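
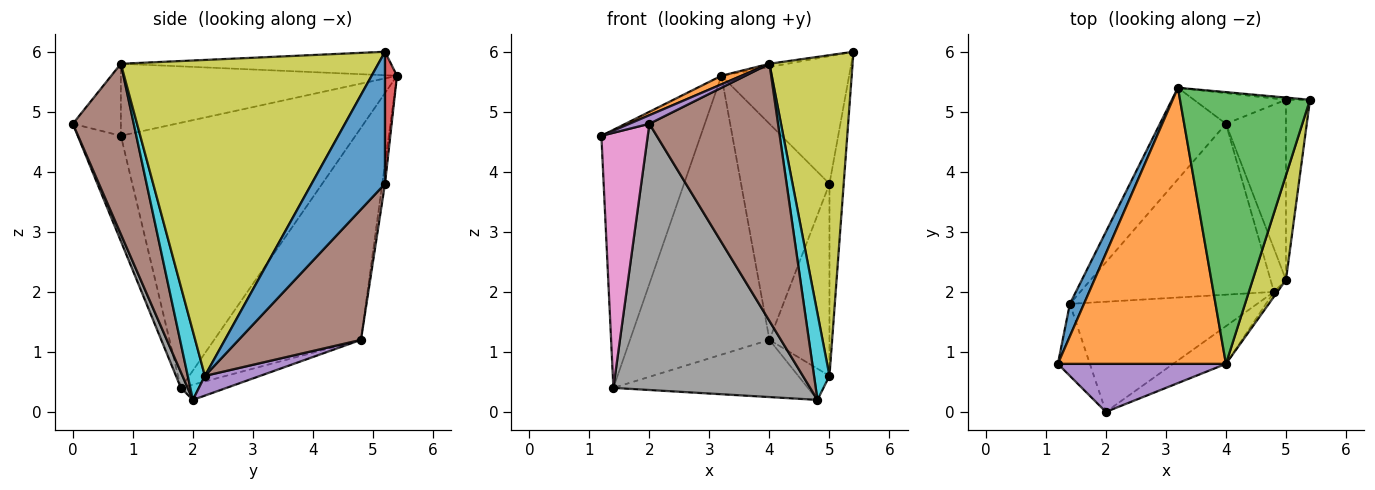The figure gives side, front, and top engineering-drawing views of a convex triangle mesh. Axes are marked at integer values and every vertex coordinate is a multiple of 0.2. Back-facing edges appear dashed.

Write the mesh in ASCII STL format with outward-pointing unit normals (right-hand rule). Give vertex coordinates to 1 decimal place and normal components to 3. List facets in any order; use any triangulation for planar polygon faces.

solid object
 facet normal -0.920 0.389 0.049
  outer loop
   vertex 1.4 1.8 0.4
   vertex 1.2 0.8 4.6
   vertex 3.2 5.4 5.6
  endloop
 endfacet
 facet normal -0.394 -0.029 0.919
  outer loop
   vertex 4.0 0.8 5.8
   vertex 3.2 5.4 5.6
   vertex 1.2 0.8 4.6
  endloop
 endfacet
 facet normal -0.178 0.012 0.984
  outer loop
   vertex 4.0 0.8 5.8
   vertex 5.4 5.2 6.0
   vertex 3.2 5.4 5.6
  endloop
 endfacet
 facet normal 0.094 0.995 -0.017
  outer loop
   vertex 5.0 5.2 3.8
   vertex 3.2 5.4 5.6
   vertex 5.4 5.2 6.0
  endloop
 endfacet
 facet normal -0.389 -0.162 0.907
  outer loop
   vertex 2.0 0.0 4.8
   vertex 4.0 0.8 5.8
   vertex 1.2 0.8 4.6
  endloop
 endfacet
 facet normal 0.424 -0.896 -0.131
  outer loop
   vertex 2.0 0.0 4.8
   vertex 4.8 2.0 0.2
   vertex 4.0 0.8 5.8
  endloop
 endfacet
 facet normal -0.667 -0.717 -0.203
  outer loop
   vertex 2.0 0.0 4.8
   vertex 1.2 0.8 4.6
   vertex 1.4 1.8 0.4
  endloop
 endfacet
 facet normal 0.032 -0.924 -0.382
  outer loop
   vertex 2.0 0.0 4.8
   vertex 1.4 1.8 0.4
   vertex 4.8 2.0 0.2
  endloop
 endfacet
 facet normal 0.947 -0.306 0.100
  outer loop
   vertex 5.0 2.2 0.6
   vertex 5.4 5.2 6.0
   vertex 4.0 0.8 5.8
  endloop
 endfacet
 facet normal 0.743 -0.669 -0.037
  outer loop
   vertex 5.0 2.2 0.6
   vertex 4.0 0.8 5.8
   vertex 4.8 2.0 0.2
  endloop
 endfacet
 facet normal 0.966 0.187 -0.176
  outer loop
   vertex 5.0 2.2 0.6
   vertex 5.0 5.2 3.8
   vertex 5.4 5.2 6.0
  endloop
 endfacet
 facet normal -0.707 0.672 -0.220
  outer loop
   vertex 4.0 4.8 1.2
   vertex 1.4 1.8 0.4
   vertex 3.2 5.4 5.6
  endloop
 endfacet
 facet normal -0.031 0.990 -0.141
  outer loop
   vertex 4.0 4.8 1.2
   vertex 3.2 5.4 5.6
   vertex 5.0 5.2 3.8
  endloop
 endfacet
 facet normal -0.074 0.317 -0.946
  outer loop
   vertex 4.0 4.8 1.2
   vertex 4.8 2.0 0.2
   vertex 1.4 1.8 0.4
  endloop
 endfacet
 facet normal 0.719 0.407 -0.563
  outer loop
   vertex 4.0 4.8 1.2
   vertex 5.0 2.2 0.6
   vertex 4.8 2.0 0.2
  endloop
 endfacet
 facet normal 0.830 0.407 -0.382
  outer loop
   vertex 4.0 4.8 1.2
   vertex 5.0 5.2 3.8
   vertex 5.0 2.2 0.6
  endloop
 endfacet
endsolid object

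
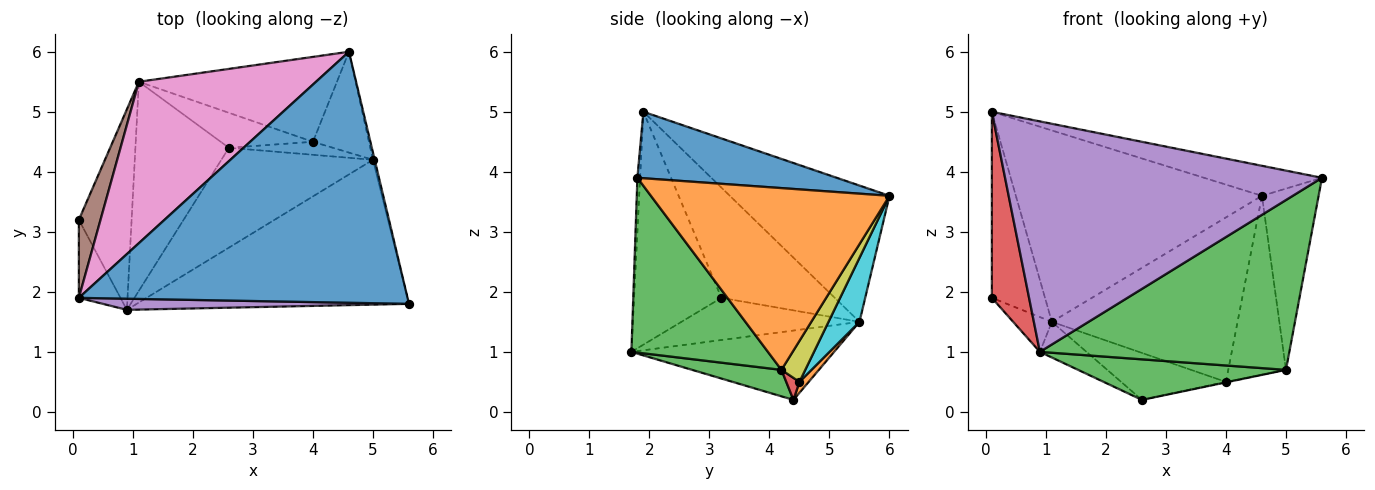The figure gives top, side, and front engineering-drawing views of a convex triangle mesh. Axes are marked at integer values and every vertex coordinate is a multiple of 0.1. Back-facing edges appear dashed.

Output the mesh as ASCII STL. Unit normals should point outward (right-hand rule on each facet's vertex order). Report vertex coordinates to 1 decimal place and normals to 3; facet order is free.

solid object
 facet normal 0.197 0.116 0.974
  outer loop
   vertex 0.1 1.9 5.0
   vertex 5.6 1.8 3.9
   vertex 4.6 6.0 3.6
  endloop
 endfacet
 facet normal 0.973 0.231 -0.009
  outer loop
   vertex 5.0 4.2 0.7
   vertex 4.6 6.0 3.6
   vertex 5.6 1.8 3.9
  endloop
 endfacet
 facet normal 0.385 -0.702 -0.599
  outer loop
   vertex 0.9 1.7 1.0
   vertex 5.0 4.2 0.7
   vertex 5.6 1.8 3.9
  endloop
 endfacet
 facet normal -0.908 -0.387 -0.162
  outer loop
   vertex 0.9 1.7 1.0
   vertex 0.1 1.9 5.0
   vertex 0.1 3.2 1.9
  endloop
 endfacet
 facet normal -0.009 -0.999 0.048
  outer loop
   vertex 0.9 1.7 1.0
   vertex 5.6 1.8 3.9
   vertex 0.1 1.9 5.0
  endloop
 endfacet
 facet normal -0.891 0.418 0.175
  outer loop
   vertex 1.1 5.5 1.5
   vertex 0.1 3.2 1.9
   vertex 0.1 1.9 5.0
  endloop
 endfacet
 facet normal -0.444 0.685 0.577
  outer loop
   vertex 1.1 5.5 1.5
   vertex 0.1 1.9 5.0
   vertex 4.6 6.0 3.6
  endloop
 endfacet
 facet normal -0.619 0.134 -0.774
  outer loop
   vertex 1.1 5.5 1.5
   vertex 0.9 1.7 1.0
   vertex 0.1 3.2 1.9
  endloop
 endfacet
 facet normal 0.338 0.820 -0.462
  outer loop
   vertex 4.0 4.5 0.5
   vertex 4.6 6.0 3.6
   vertex 5.0 4.2 0.7
  endloop
 endfacet
 facet normal 0.147 0.879 -0.454
  outer loop
   vertex 4.0 4.5 0.5
   vertex 1.1 5.5 1.5
   vertex 4.6 6.0 3.6
  endloop
 endfacet
 facet normal -0.590 0.136 -0.796
  outer loop
   vertex 2.6 4.4 0.2
   vertex 0.9 1.7 1.0
   vertex 1.1 5.5 1.5
  endloop
 endfacet
 facet normal 0.070 0.800 -0.596
  outer loop
   vertex 2.6 4.4 0.2
   vertex 1.1 5.5 1.5
   vertex 4.0 4.5 0.5
  endloop
 endfacet
 facet normal 0.160 -0.371 -0.915
  outer loop
   vertex 2.6 4.4 0.2
   vertex 5.0 4.2 0.7
   vertex 0.9 1.7 1.0
  endloop
 endfacet
 facet normal 0.207 0.038 -0.978
  outer loop
   vertex 2.6 4.4 0.2
   vertex 4.0 4.5 0.5
   vertex 5.0 4.2 0.7
  endloop
 endfacet
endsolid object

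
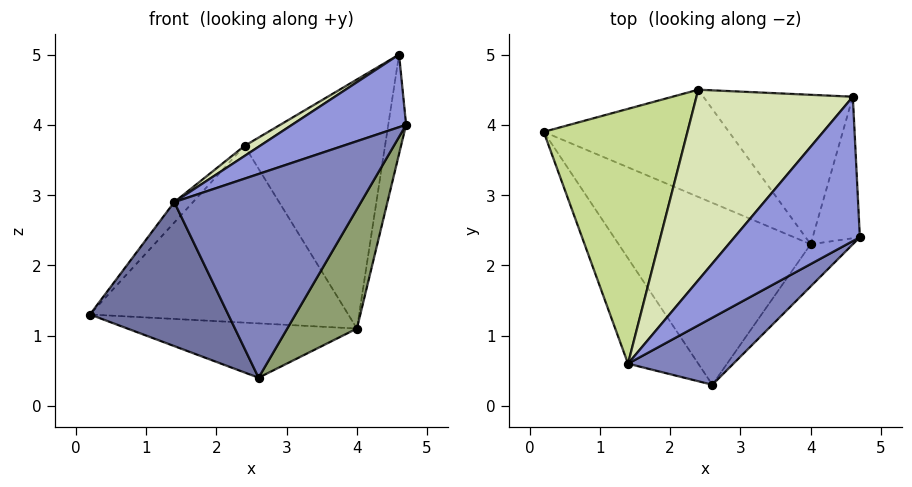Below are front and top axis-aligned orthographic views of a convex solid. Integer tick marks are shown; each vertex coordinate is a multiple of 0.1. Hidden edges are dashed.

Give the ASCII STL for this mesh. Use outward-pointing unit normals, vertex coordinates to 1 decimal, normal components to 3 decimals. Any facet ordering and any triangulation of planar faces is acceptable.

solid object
 facet normal -0.820 -0.462 -0.338
  outer loop
   vertex 1.4 0.6 2.9
   vertex 0.2 3.9 1.3
   vertex 2.6 0.3 0.4
  endloop
 endfacet
 facet normal 0.382 -0.878 0.289
  outer loop
   vertex 1.4 0.6 2.9
   vertex 2.6 0.3 0.4
   vertex 4.7 2.4 4.0
  endloop
 endfacet
 facet normal -0.053 -0.449 0.892
  outer loop
   vertex 1.4 0.6 2.9
   vertex 4.7 2.4 4.0
   vertex 4.6 4.4 5.0
  endloop
 endfacet
 facet normal 0.070 0.286 -0.956
  outer loop
   vertex 4.0 2.3 1.1
   vertex 2.6 0.3 0.4
   vertex 0.2 3.9 1.3
  endloop
 endfacet
 facet normal 0.834 -0.520 -0.183
  outer loop
   vertex 4.0 2.3 1.1
   vertex 4.7 2.4 4.0
   vertex 2.6 0.3 0.4
  endloop
 endfacet
 facet normal 0.957 0.166 -0.237
  outer loop
   vertex 4.0 2.3 1.1
   vertex 4.6 4.4 5.0
   vertex 4.7 2.4 4.0
  endloop
 endfacet
 facet normal -0.743 0.054 0.667
  outer loop
   vertex 2.4 4.5 3.7
   vertex 0.2 3.9 1.3
   vertex 1.4 0.6 2.9
  endloop
 endfacet
 facet normal -0.510 -0.046 0.859
  outer loop
   vertex 2.4 4.5 3.7
   vertex 1.4 0.6 2.9
   vertex 4.6 4.4 5.0
  endloop
 endfacet
 facet normal 0.316 0.811 -0.492
  outer loop
   vertex 2.4 4.5 3.7
   vertex 4.0 2.3 1.1
   vertex 0.2 3.9 1.3
  endloop
 endfacet
 facet normal 0.324 0.811 -0.487
  outer loop
   vertex 2.4 4.5 3.7
   vertex 4.6 4.4 5.0
   vertex 4.0 2.3 1.1
  endloop
 endfacet
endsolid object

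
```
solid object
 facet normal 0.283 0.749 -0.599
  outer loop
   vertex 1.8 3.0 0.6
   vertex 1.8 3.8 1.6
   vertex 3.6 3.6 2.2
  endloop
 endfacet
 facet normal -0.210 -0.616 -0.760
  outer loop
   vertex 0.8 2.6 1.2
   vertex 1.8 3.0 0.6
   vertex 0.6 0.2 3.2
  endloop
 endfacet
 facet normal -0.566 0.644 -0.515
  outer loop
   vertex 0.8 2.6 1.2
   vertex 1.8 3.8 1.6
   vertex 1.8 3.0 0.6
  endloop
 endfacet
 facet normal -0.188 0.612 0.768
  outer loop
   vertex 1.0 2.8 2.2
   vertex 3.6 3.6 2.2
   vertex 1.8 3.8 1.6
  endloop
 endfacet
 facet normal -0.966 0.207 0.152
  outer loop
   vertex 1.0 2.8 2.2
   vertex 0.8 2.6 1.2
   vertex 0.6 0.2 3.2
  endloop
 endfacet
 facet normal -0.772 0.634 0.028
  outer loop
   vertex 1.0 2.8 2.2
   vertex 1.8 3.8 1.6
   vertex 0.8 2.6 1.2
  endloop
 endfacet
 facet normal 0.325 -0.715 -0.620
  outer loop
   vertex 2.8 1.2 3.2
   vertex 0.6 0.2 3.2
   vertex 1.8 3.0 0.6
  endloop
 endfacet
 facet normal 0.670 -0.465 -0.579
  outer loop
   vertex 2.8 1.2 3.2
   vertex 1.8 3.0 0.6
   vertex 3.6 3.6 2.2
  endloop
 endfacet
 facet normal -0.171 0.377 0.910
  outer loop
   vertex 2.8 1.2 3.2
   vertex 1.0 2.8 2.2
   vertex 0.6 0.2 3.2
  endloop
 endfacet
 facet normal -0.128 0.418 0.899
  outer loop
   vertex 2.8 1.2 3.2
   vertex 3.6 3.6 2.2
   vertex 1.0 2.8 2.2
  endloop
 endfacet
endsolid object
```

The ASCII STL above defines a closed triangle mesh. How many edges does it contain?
15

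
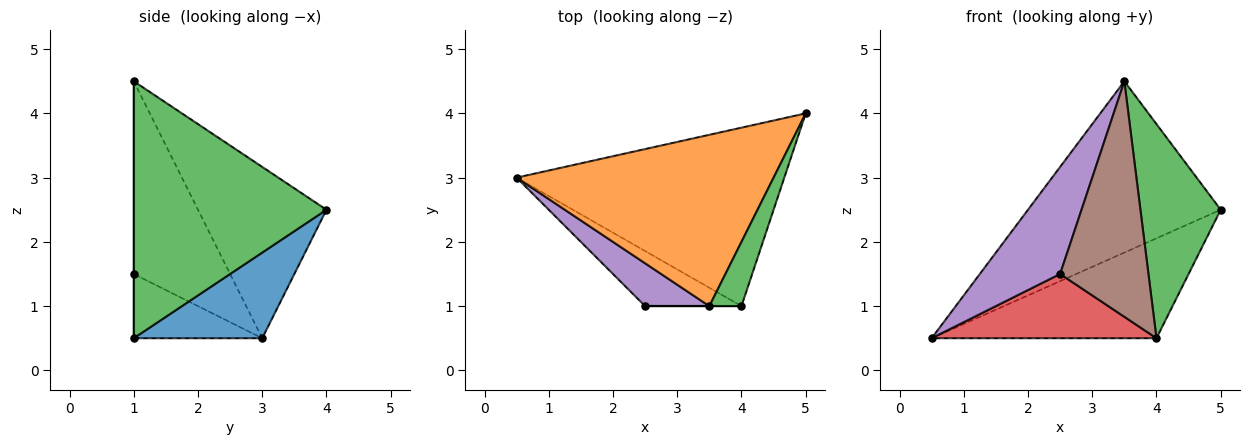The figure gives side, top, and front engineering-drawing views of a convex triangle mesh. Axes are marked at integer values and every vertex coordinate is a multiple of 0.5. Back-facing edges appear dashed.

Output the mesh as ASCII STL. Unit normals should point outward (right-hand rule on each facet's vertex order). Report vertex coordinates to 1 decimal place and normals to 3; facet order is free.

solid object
 facet normal 0.269 0.471 -0.840
  outer loop
   vertex 4.0 1.0 0.5
   vertex 0.5 3.0 0.5
   vertex 5.0 4.0 2.5
  endloop
 endfacet
 facet normal -0.426 0.640 0.640
  outer loop
   vertex 3.5 1.0 4.5
   vertex 5.0 4.0 2.5
   vertex 0.5 3.0 0.5
  endloop
 endfacet
 facet normal 0.917 -0.382 0.115
  outer loop
   vertex 3.5 1.0 4.5
   vertex 4.0 1.0 0.5
   vertex 5.0 4.0 2.5
  endloop
 endfacet
 facet normal -0.398 -0.697 -0.597
  outer loop
   vertex 2.5 1.0 1.5
   vertex 0.5 3.0 0.5
   vertex 4.0 1.0 0.5
  endloop
 endfacet
 facet normal -0.744 -0.620 0.248
  outer loop
   vertex 2.5 1.0 1.5
   vertex 3.5 1.0 4.5
   vertex 0.5 3.0 0.5
  endloop
 endfacet
 facet normal 0.000 -1.000 0.000
  outer loop
   vertex 2.5 1.0 1.5
   vertex 4.0 1.0 0.5
   vertex 3.5 1.0 4.5
  endloop
 endfacet
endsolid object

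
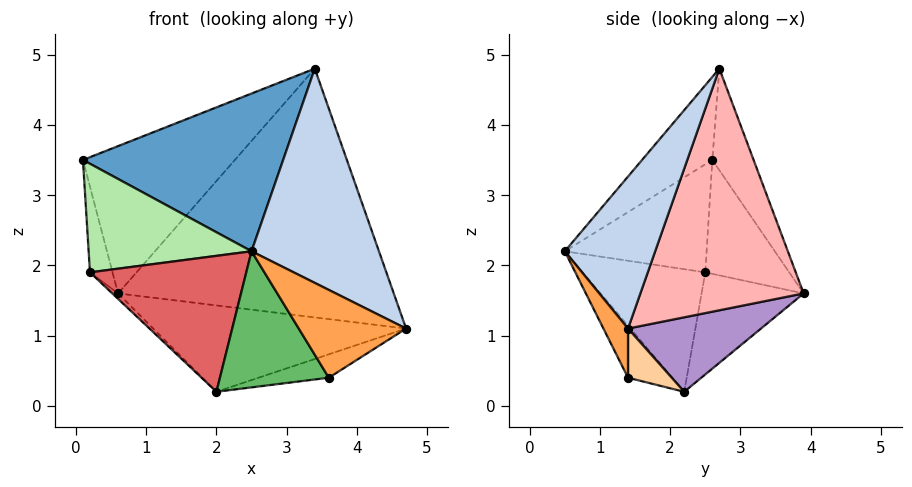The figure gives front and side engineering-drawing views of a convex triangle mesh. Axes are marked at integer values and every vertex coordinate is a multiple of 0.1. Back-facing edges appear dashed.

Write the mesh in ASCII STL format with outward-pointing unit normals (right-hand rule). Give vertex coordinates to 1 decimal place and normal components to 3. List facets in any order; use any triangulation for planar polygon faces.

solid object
 facet normal -0.245 -0.697 0.674
  outer loop
   vertex 3.4 2.7 4.8
   vertex 0.1 2.6 3.5
   vertex 2.5 0.5 2.2
  endloop
 endfacet
 facet normal 0.520 -0.732 0.440
  outer loop
   vertex 3.4 2.7 4.8
   vertex 2.5 0.5 2.2
   vertex 4.7 1.4 1.1
  endloop
 endfacet
 facet normal 0.211 -0.920 -0.331
  outer loop
   vertex 3.6 1.4 0.4
   vertex 4.7 1.4 1.1
   vertex 2.5 0.5 2.2
  endloop
 endfacet
 facet normal 0.406 0.653 -0.639
  outer loop
   vertex 3.6 1.4 0.4
   vertex 2.0 2.2 0.2
   vertex 4.7 1.4 1.1
  endloop
 endfacet
 facet normal -0.309 -0.761 -0.570
  outer loop
   vertex 3.6 1.4 0.4
   vertex 2.5 0.5 2.2
   vertex 2.0 2.2 0.2
  endloop
 endfacet
 facet normal -0.657 -0.754 0.006
  outer loop
   vertex 0.2 2.5 1.9
   vertex 2.5 0.5 2.2
   vertex 0.1 2.6 3.5
  endloop
 endfacet
 facet normal -0.549 -0.700 -0.458
  outer loop
   vertex 0.2 2.5 1.9
   vertex 2.0 2.2 0.2
   vertex 2.5 0.5 2.2
  endloop
 endfacet
 facet normal 0.506 0.854 -0.122
  outer loop
   vertex 0.6 3.9 1.6
   vertex 3.4 2.7 4.8
   vertex 4.7 1.4 1.1
  endloop
 endfacet
 facet normal 0.397 0.756 -0.520
  outer loop
   vertex 0.6 3.9 1.6
   vertex 4.7 1.4 1.1
   vertex 2.0 2.2 0.2
  endloop
 endfacet
 facet normal -0.683 0.039 -0.730
  outer loop
   vertex 0.6 3.9 1.6
   vertex 2.0 2.2 0.2
   vertex 0.2 2.5 1.9
  endloop
 endfacet
 facet normal -0.226 0.831 0.509
  outer loop
   vertex 0.6 3.9 1.6
   vertex 0.1 2.6 3.5
   vertex 3.4 2.7 4.8
  endloop
 endfacet
 facet normal -0.963 0.259 -0.076
  outer loop
   vertex 0.6 3.9 1.6
   vertex 0.2 2.5 1.9
   vertex 0.1 2.6 3.5
  endloop
 endfacet
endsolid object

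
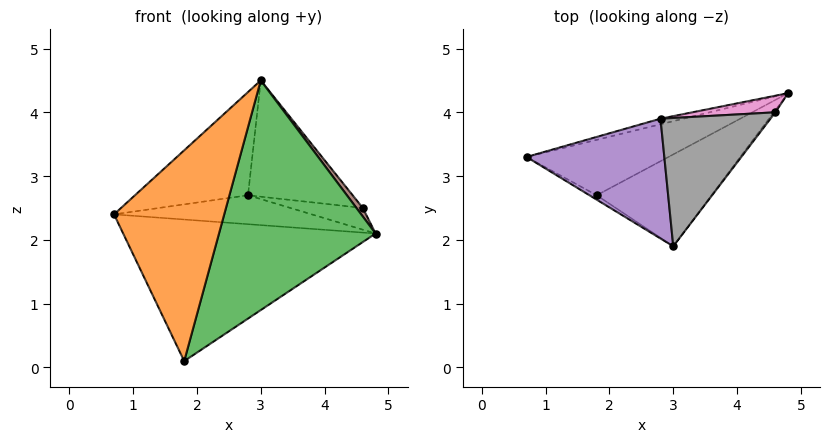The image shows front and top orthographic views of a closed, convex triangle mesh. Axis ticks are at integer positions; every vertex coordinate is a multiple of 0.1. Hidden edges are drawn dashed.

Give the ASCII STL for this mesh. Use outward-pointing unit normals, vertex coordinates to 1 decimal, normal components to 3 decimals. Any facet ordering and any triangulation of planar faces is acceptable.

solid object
 facet normal -0.246 0.903 -0.353
  outer loop
   vertex 1.8 2.7 0.1
   vertex 0.7 3.3 2.4
   vertex 4.8 4.3 2.1
  endloop
 endfacet
 facet normal -0.508 -0.861 -0.018
  outer loop
   vertex 1.8 2.7 0.1
   vertex 3.0 1.9 4.5
   vertex 0.7 3.3 2.4
  endloop
 endfacet
 facet normal 0.596 -0.745 -0.298
  outer loop
   vertex 1.8 2.7 0.1
   vertex 4.8 4.3 2.1
   vertex 3.0 1.9 4.5
  endloop
 endfacet
 facet normal -0.246 0.952 -0.184
  outer loop
   vertex 2.8 3.9 2.7
   vertex 4.8 4.3 2.1
   vertex 0.7 3.3 2.4
  endloop
 endfacet
 facet normal -0.283 0.626 0.727
  outer loop
   vertex 2.8 3.9 2.7
   vertex 0.7 3.3 2.4
   vertex 3.0 1.9 4.5
  endloop
 endfacet
 facet normal 0.696 -0.696 -0.174
  outer loop
   vertex 4.6 4.0 2.5
   vertex 3.0 1.9 4.5
   vertex 4.8 4.3 2.1
  endloop
 endfacet
 facet normal 0.023 0.794 0.607
  outer loop
   vertex 4.6 4.0 2.5
   vertex 4.8 4.3 2.1
   vertex 2.8 3.9 2.7
  endloop
 endfacet
 facet normal 0.045 0.671 0.740
  outer loop
   vertex 4.6 4.0 2.5
   vertex 2.8 3.9 2.7
   vertex 3.0 1.9 4.5
  endloop
 endfacet
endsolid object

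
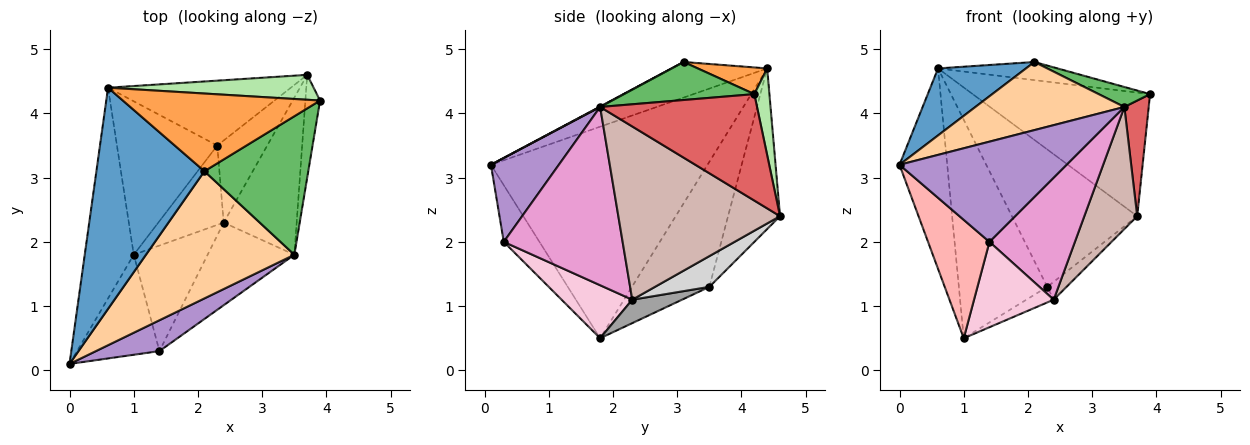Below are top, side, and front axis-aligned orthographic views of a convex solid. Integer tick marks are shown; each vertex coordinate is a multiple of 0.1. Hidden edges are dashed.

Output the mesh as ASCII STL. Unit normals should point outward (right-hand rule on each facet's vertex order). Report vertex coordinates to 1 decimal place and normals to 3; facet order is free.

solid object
 facet normal -0.300 -0.276 0.913
  outer loop
   vertex 0.6 4.4 4.7
   vertex 0.0 0.1 3.2
   vertex 2.1 3.1 4.8
  endloop
 endfacet
 facet normal -0.953 0.210 -0.221
  outer loop
   vertex 0.6 4.4 4.7
   vertex 1.0 1.8 0.5
   vertex 0.0 0.1 3.2
  endloop
 endfacet
 facet normal 0.131 0.225 0.966
  outer loop
   vertex 0.6 4.4 4.7
   vertex 2.1 3.1 4.8
   vertex 3.9 4.2 4.3
  endloop
 endfacet
 facet normal 0.003 -0.472 0.882
  outer loop
   vertex 3.5 1.8 4.1
   vertex 2.1 3.1 4.8
   vertex 0.0 0.1 3.2
  endloop
 endfacet
 facet normal 0.341 -0.134 0.931
  outer loop
   vertex 3.5 1.8 4.1
   vertex 3.9 4.2 4.3
   vertex 2.1 3.1 4.8
  endloop
 endfacet
 facet normal 0.083 0.977 0.197
  outer loop
   vertex 3.7 4.6 2.4
   vertex 0.6 4.4 4.7
   vertex 3.9 4.2 4.3
  endloop
 endfacet
 facet normal 0.979 -0.152 -0.135
  outer loop
   vertex 3.7 4.6 2.4
   vertex 3.9 4.2 4.3
   vertex 3.5 1.8 4.1
  endloop
 endfacet
 facet normal -0.406 -0.698 -0.590
  outer loop
   vertex 1.4 0.3 2.0
   vertex 0.0 0.1 3.2
   vertex 1.0 1.8 0.5
  endloop
 endfacet
 facet normal 0.362 -0.891 0.274
  outer loop
   vertex 1.4 0.3 2.0
   vertex 3.5 1.8 4.1
   vertex 0.0 0.1 3.2
  endloop
 endfacet
 facet normal -0.582 0.665 -0.467
  outer loop
   vertex 2.3 3.5 1.3
   vertex 1.0 1.8 0.5
   vertex 0.6 4.4 4.7
  endloop
 endfacet
 facet normal -0.351 0.847 -0.400
  outer loop
   vertex 2.3 3.5 1.3
   vertex 0.6 4.4 4.7
   vertex 3.7 4.6 2.4
  endloop
 endfacet
 facet normal 0.882 -0.289 -0.372
  outer loop
   vertex 2.4 2.3 1.1
   vertex 3.7 4.6 2.4
   vertex 3.5 1.8 4.1
  endloop
 endfacet
 facet normal 0.755 -0.543 -0.367
  outer loop
   vertex 2.4 2.3 1.1
   vertex 3.5 1.8 4.1
   vertex 1.4 0.3 2.0
  endloop
 endfacet
 facet normal 0.487 -0.549 -0.679
  outer loop
   vertex 2.4 2.3 1.1
   vertex 1.4 0.3 2.0
   vertex 1.0 1.8 0.5
  endloop
 endfacet
 facet normal 0.332 0.182 -0.926
  outer loop
   vertex 2.4 2.3 1.1
   vertex 1.0 1.8 0.5
   vertex 2.3 3.5 1.3
  endloop
 endfacet
 facet normal 0.515 0.183 -0.838
  outer loop
   vertex 2.4 2.3 1.1
   vertex 2.3 3.5 1.3
   vertex 3.7 4.6 2.4
  endloop
 endfacet
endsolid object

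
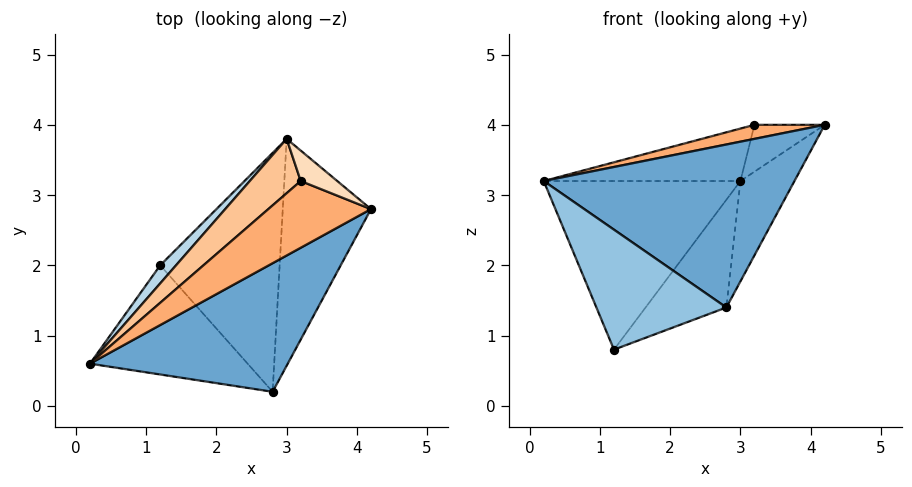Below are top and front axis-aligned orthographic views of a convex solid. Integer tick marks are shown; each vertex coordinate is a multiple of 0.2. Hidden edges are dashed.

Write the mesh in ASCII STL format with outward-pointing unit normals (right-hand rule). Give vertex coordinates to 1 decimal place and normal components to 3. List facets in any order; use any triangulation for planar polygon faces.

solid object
 facet normal 0.294 -0.750 0.592
  outer loop
   vertex 2.8 0.2 1.4
   vertex 4.2 2.8 4.0
   vertex 0.2 0.6 3.2
  endloop
 endfacet
 facet normal -0.502 -0.640 -0.582
  outer loop
   vertex 1.2 2.0 0.8
   vertex 2.8 0.2 1.4
   vertex 0.2 0.6 3.2
  endloop
 endfacet
 facet normal -0.751 0.657 0.070
  outer loop
   vertex 3.0 3.8 3.2
   vertex 1.2 2.0 0.8
   vertex 0.2 0.6 3.2
  endloop
 endfacet
 facet normal 0.688 0.294 -0.664
  outer loop
   vertex 3.0 3.8 3.2
   vertex 4.2 2.8 4.0
   vertex 2.8 0.2 1.4
  endloop
 endfacet
 facet normal 0.627 0.320 -0.710
  outer loop
   vertex 3.0 3.8 3.2
   vertex 2.8 0.2 1.4
   vertex 1.2 2.0 0.8
  endloop
 endfacet
 facet normal -0.082 -0.205 0.975
  outer loop
   vertex 3.2 3.2 4.0
   vertex 0.2 0.6 3.2
   vertex 4.2 2.8 4.0
  endloop
 endfacet
 facet normal -0.622 0.544 0.563
  outer loop
   vertex 3.2 3.2 4.0
   vertex 3.0 3.8 3.2
   vertex 0.2 0.6 3.2
  endloop
 endfacet
 facet normal 0.318 0.795 0.517
  outer loop
   vertex 3.2 3.2 4.0
   vertex 4.2 2.8 4.0
   vertex 3.0 3.8 3.2
  endloop
 endfacet
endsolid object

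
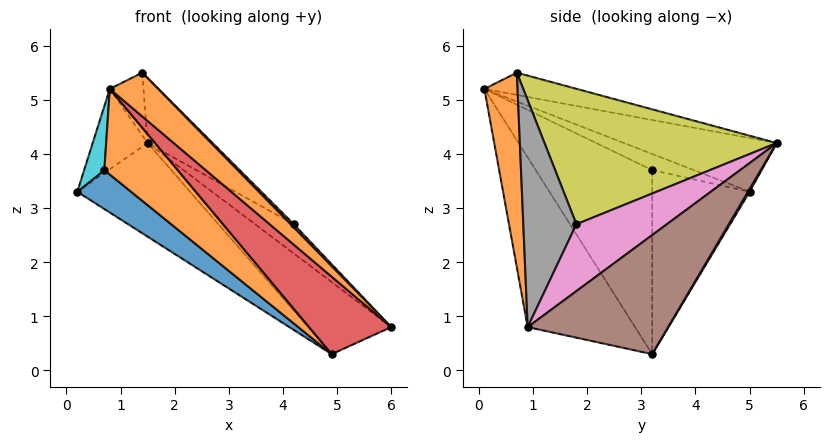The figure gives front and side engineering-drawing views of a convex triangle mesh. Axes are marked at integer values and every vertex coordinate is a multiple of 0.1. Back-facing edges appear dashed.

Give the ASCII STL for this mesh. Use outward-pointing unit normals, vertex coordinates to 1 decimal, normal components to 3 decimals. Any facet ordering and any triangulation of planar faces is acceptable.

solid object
 facet normal -0.611 0.220 0.760
  outer loop
   vertex 1.5 5.5 4.2
   vertex 0.2 5.0 3.3
   vertex 0.8 0.1 5.2
  endloop
 endfacet
 facet normal 0.502 -0.732 0.460
  outer loop
   vertex 1.4 0.7 5.5
   vertex 0.8 0.1 5.2
   vertex 6.0 0.9 0.8
  endloop
 endfacet
 facet normal -0.603 0.220 0.766
  outer loop
   vertex 1.4 0.7 5.5
   vertex 1.5 5.5 4.2
   vertex 0.8 0.1 5.2
  endloop
 endfacet
 facet normal -0.548 -0.419 -0.724
  outer loop
   vertex 4.9 3.2 0.3
   vertex 6.0 0.9 0.8
   vertex 0.8 0.1 5.2
  endloop
 endfacet
 facet normal 0.013 0.866 -0.500
  outer loop
   vertex 4.9 3.2 0.3
   vertex 0.2 5.0 3.3
   vertex 1.5 5.5 4.2
  endloop
 endfacet
 facet normal 0.785 0.465 0.410
  outer loop
   vertex 4.9 3.2 0.3
   vertex 1.5 5.5 4.2
   vertex 6.0 0.9 0.8
  endloop
 endfacet
 facet normal 0.759 0.325 0.565
  outer loop
   vertex 4.2 1.8 2.7
   vertex 6.0 0.9 0.8
   vertex 1.5 5.5 4.2
  endloop
 endfacet
 facet normal 0.715 -0.043 0.698
  outer loop
   vertex 4.2 1.8 2.7
   vertex 1.4 0.7 5.5
   vertex 6.0 0.9 0.8
  endloop
 endfacet
 facet normal 0.658 0.184 0.730
  outer loop
   vertex 4.2 1.8 2.7
   vertex 1.5 5.5 4.2
   vertex 1.4 0.7 5.5
  endloop
 endfacet
 facet normal -0.687 -0.334 -0.645
  outer loop
   vertex 0.7 3.2 3.7
   vertex 0.8 0.1 5.2
   vertex 0.2 5.0 3.3
  endloop
 endfacet
 facet normal -0.594 -0.328 -0.734
  outer loop
   vertex 0.7 3.2 3.7
   vertex 0.2 5.0 3.3
   vertex 4.9 3.2 0.3
  endloop
 endfacet
 facet normal -0.585 -0.368 -0.723
  outer loop
   vertex 0.7 3.2 3.7
   vertex 4.9 3.2 0.3
   vertex 0.8 0.1 5.2
  endloop
 endfacet
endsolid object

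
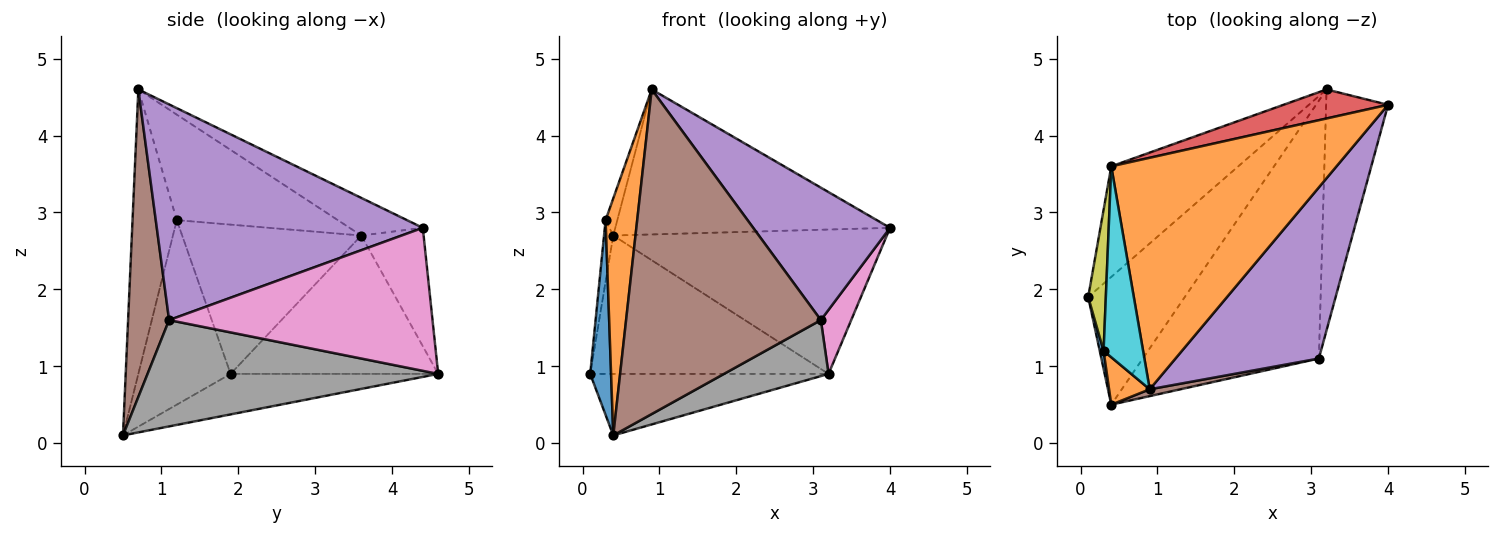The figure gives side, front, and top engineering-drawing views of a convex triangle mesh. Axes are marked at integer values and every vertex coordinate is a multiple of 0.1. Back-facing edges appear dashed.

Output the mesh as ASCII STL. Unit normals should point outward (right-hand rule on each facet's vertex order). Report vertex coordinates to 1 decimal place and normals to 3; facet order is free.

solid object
 facet normal -0.353 0.406 -0.843
  outer loop
   vertex 3.2 4.6 0.9
   vertex 0.4 0.5 0.1
   vertex 0.1 1.9 0.9
  endloop
 endfacet
 facet normal -0.140 0.526 0.839
  outer loop
   vertex 0.4 3.6 2.7
   vertex 0.9 0.7 4.6
   vertex 4.0 4.4 2.8
  endloop
 endfacet
 facet normal -0.563 0.646 -0.516
  outer loop
   vertex 0.4 3.6 2.7
   vertex 3.2 4.6 0.9
   vertex 0.1 1.9 0.9
  endloop
 endfacet
 facet normal -0.218 0.957 0.192
  outer loop
   vertex 0.4 3.6 2.7
   vertex 4.0 4.4 2.8
   vertex 3.2 4.6 0.9
  endloop
 endfacet
 facet normal 0.765 -0.394 0.509
  outer loop
   vertex 3.1 1.1 1.6
   vertex 4.0 4.4 2.8
   vertex 0.9 0.7 4.6
  endloop
 endfacet
 facet normal 0.206 -0.978 0.021
  outer loop
   vertex 3.1 1.1 1.6
   vertex 0.9 0.7 4.6
   vertex 0.4 0.5 0.1
  endloop
 endfacet
 facet normal 0.913 -0.105 -0.395
  outer loop
   vertex 3.1 1.1 1.6
   vertex 3.2 4.6 0.9
   vertex 4.0 4.4 2.8
  endloop
 endfacet
 facet normal 0.508 -0.183 -0.842
  outer loop
   vertex 3.1 1.1 1.6
   vertex 0.4 0.5 0.1
   vertex 3.2 4.6 0.9
  endloop
 endfacet
 facet normal -0.992 0.051 0.117
  outer loop
   vertex 0.3 1.2 2.9
   vertex 0.4 3.6 2.7
   vertex 0.1 1.9 0.9
  endloop
 endfacet
 facet normal -0.934 0.068 0.350
  outer loop
   vertex 0.3 1.2 2.9
   vertex 0.9 0.7 4.6
   vertex 0.4 3.6 2.7
  endloop
 endfacet
 facet normal -0.975 -0.221 0.020
  outer loop
   vertex 0.3 1.2 2.9
   vertex 0.1 1.9 0.9
   vertex 0.4 0.5 0.1
  endloop
 endfacet
 facet normal -0.808 -0.577 0.115
  outer loop
   vertex 0.3 1.2 2.9
   vertex 0.4 0.5 0.1
   vertex 0.9 0.7 4.6
  endloop
 endfacet
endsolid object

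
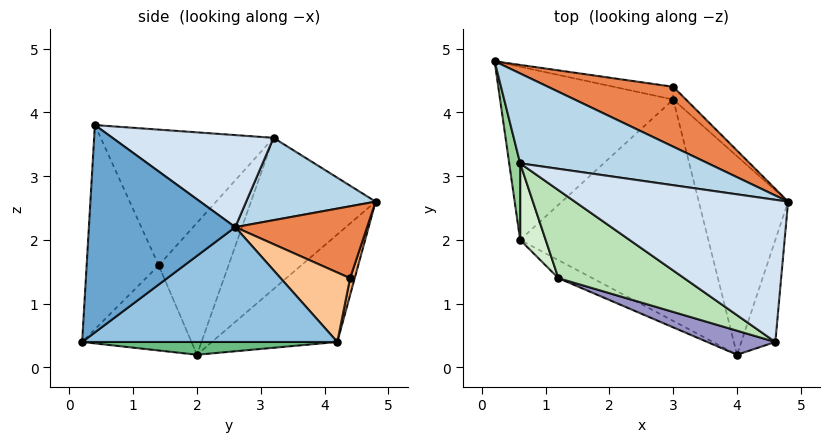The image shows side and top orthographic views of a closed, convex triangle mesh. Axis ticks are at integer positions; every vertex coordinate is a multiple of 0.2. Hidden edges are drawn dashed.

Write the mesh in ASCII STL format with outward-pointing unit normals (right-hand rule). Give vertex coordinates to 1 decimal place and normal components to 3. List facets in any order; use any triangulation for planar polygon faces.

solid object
 facet normal 0.966 -0.203 -0.159
  outer loop
   vertex 4.6 0.4 3.8
   vertex 4.0 0.2 0.4
   vertex 4.8 2.6 2.2
  endloop
 endfacet
 facet normal 0.774 0.194 -0.602
  outer loop
   vertex 3.0 4.2 0.4
   vertex 4.8 2.6 2.2
   vertex 4.0 0.2 0.4
  endloop
 endfacet
 facet normal 0.333 0.558 0.760
  outer loop
   vertex 0.6 3.2 3.6
   vertex 4.8 2.6 2.2
   vertex 0.2 4.8 2.6
  endloop
 endfacet
 facet normal 0.335 0.534 0.776
  outer loop
   vertex 0.6 3.2 3.6
   vertex 4.6 0.4 3.8
   vertex 4.8 2.6 2.2
  endloop
 endfacet
 facet normal 0.373 0.662 0.650
  outer loop
   vertex 3.0 4.4 1.4
   vertex 0.2 4.8 2.6
   vertex 4.8 2.6 2.2
  endloop
 endfacet
 facet normal 0.056 0.979 -0.196
  outer loop
   vertex 3.0 4.4 1.4
   vertex 3.0 4.2 0.4
   vertex 0.2 4.8 2.6
  endloop
 endfacet
 facet normal 0.730 0.670 -0.134
  outer loop
   vertex 3.0 4.4 1.4
   vertex 4.8 2.6 2.2
   vertex 3.0 4.2 0.4
  endloop
 endfacet
 facet normal -0.442 0.547 -0.711
  outer loop
   vertex 0.6 2.0 0.2
   vertex 0.2 4.8 2.6
   vertex 3.0 4.2 0.4
  endloop
 endfacet
 facet normal 0.068 0.017 -0.998
  outer loop
   vertex 0.6 2.0 0.2
   vertex 3.0 4.2 0.4
   vertex 4.0 0.2 0.4
  endloop
 endfacet
 facet normal -0.977 -0.200 0.071
  outer loop
   vertex 0.6 2.0 0.2
   vertex 0.6 3.2 3.6
   vertex 0.2 4.8 2.6
  endloop
 endfacet
 facet normal -0.519 -0.707 0.481
  outer loop
   vertex 1.2 1.4 1.6
   vertex 4.6 0.4 3.8
   vertex 0.6 3.2 3.6
  endloop
 endfacet
 facet normal -0.864 -0.474 0.167
  outer loop
   vertex 1.2 1.4 1.6
   vertex 0.6 3.2 3.6
   vertex 0.6 2.0 0.2
  endloop
 endfacet
 facet normal -0.349 -0.930 0.116
  outer loop
   vertex 1.2 1.4 1.6
   vertex 4.0 0.2 0.4
   vertex 4.6 0.4 3.8
  endloop
 endfacet
 facet normal -0.452 -0.874 -0.181
  outer loop
   vertex 1.2 1.4 1.6
   vertex 0.6 2.0 0.2
   vertex 4.0 0.2 0.4
  endloop
 endfacet
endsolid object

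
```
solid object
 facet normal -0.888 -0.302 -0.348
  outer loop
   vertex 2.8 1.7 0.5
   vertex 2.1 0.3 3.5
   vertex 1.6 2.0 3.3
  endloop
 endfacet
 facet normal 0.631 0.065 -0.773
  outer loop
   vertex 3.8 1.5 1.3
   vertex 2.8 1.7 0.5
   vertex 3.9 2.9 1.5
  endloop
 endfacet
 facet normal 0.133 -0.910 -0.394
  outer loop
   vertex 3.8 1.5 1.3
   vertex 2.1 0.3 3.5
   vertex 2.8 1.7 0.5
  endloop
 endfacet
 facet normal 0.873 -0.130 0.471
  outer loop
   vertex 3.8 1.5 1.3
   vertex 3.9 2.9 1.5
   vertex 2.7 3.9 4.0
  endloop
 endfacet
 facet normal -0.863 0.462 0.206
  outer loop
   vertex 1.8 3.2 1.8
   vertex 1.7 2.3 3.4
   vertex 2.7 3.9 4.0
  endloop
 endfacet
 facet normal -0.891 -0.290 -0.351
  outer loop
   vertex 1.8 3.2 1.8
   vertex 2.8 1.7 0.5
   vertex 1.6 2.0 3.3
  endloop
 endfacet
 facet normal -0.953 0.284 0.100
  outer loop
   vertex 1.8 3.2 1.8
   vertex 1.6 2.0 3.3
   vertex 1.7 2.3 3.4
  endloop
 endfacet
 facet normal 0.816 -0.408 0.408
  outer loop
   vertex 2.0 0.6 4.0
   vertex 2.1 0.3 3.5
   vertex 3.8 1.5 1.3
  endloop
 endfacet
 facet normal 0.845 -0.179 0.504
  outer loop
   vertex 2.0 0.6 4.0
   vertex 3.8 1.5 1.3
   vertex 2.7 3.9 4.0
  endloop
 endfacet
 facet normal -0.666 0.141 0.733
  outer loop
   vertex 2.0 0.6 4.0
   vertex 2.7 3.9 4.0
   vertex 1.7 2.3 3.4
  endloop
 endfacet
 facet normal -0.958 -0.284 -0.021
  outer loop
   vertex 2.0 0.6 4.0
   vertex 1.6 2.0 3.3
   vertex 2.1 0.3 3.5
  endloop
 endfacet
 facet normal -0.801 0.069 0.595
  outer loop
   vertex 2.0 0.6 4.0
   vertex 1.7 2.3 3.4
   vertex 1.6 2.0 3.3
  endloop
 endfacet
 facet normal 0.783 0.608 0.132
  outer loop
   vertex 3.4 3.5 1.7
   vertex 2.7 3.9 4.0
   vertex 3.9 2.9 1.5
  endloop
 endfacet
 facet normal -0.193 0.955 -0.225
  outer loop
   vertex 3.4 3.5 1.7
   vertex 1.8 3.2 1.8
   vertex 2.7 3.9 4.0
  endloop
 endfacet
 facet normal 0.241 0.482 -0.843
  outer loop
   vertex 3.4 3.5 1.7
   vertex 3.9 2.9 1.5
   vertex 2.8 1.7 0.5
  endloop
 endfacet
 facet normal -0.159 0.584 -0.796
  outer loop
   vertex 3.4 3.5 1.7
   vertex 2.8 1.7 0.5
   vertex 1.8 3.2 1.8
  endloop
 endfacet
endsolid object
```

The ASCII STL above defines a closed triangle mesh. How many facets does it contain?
16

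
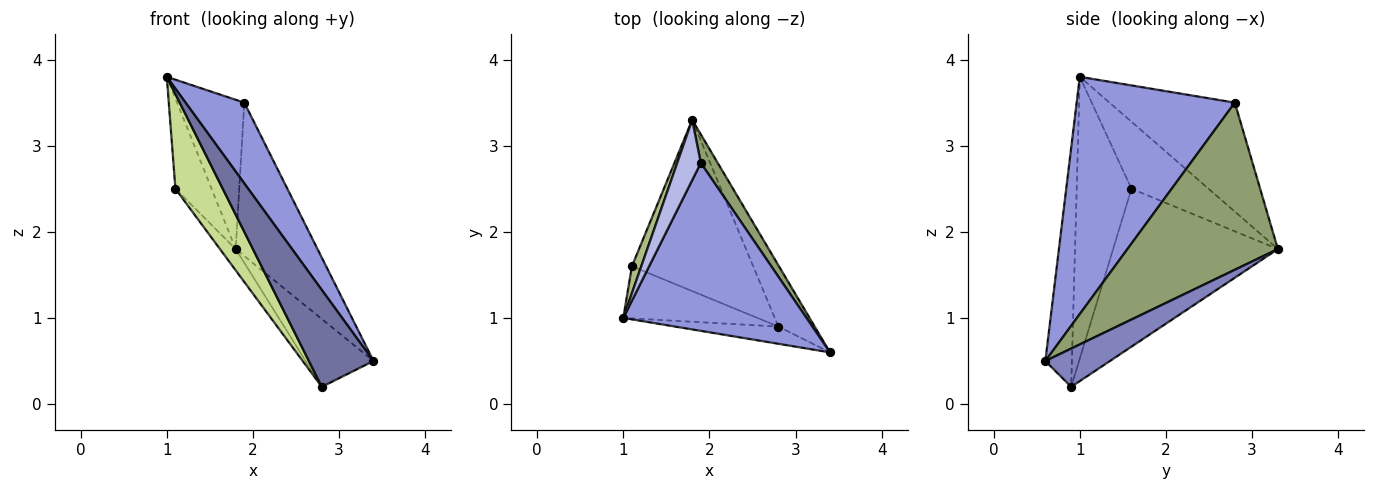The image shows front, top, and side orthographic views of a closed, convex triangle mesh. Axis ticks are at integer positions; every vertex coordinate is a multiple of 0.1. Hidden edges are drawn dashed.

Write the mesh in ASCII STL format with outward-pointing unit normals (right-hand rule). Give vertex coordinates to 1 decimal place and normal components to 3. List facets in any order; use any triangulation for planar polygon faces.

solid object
 facet normal -0.375 -0.913 -0.162
  outer loop
   vertex 2.8 0.9 0.2
   vertex 3.4 0.6 0.5
   vertex 1.0 1.0 3.8
  endloop
 endfacet
 facet normal 0.577 0.606 -0.548
  outer loop
   vertex 2.8 0.9 0.2
   vertex 1.8 3.3 1.8
   vertex 3.4 0.6 0.5
  endloop
 endfacet
 facet normal 0.759 -0.282 0.586
  outer loop
   vertex 1.9 2.8 3.5
   vertex 1.0 1.0 3.8
   vertex 3.4 0.6 0.5
  endloop
 endfacet
 facet normal -0.866 0.464 0.187
  outer loop
   vertex 1.9 2.8 3.5
   vertex 1.8 3.3 1.8
   vertex 1.0 1.0 3.8
  endloop
 endfacet
 facet normal 0.875 0.476 0.089
  outer loop
   vertex 1.9 2.8 3.5
   vertex 3.4 0.6 0.5
   vertex 1.8 3.3 1.8
  endloop
 endfacet
 facet normal -0.898 0.421 0.125
  outer loop
   vertex 1.1 1.6 2.5
   vertex 1.0 1.0 3.8
   vertex 1.8 3.3 1.8
  endloop
 endfacet
 facet normal -0.712 -0.615 -0.339
  outer loop
   vertex 1.1 1.6 2.5
   vertex 2.8 0.9 0.2
   vertex 1.0 1.0 3.8
  endloop
 endfacet
 facet normal -0.791 0.075 -0.607
  outer loop
   vertex 1.1 1.6 2.5
   vertex 1.8 3.3 1.8
   vertex 2.8 0.9 0.2
  endloop
 endfacet
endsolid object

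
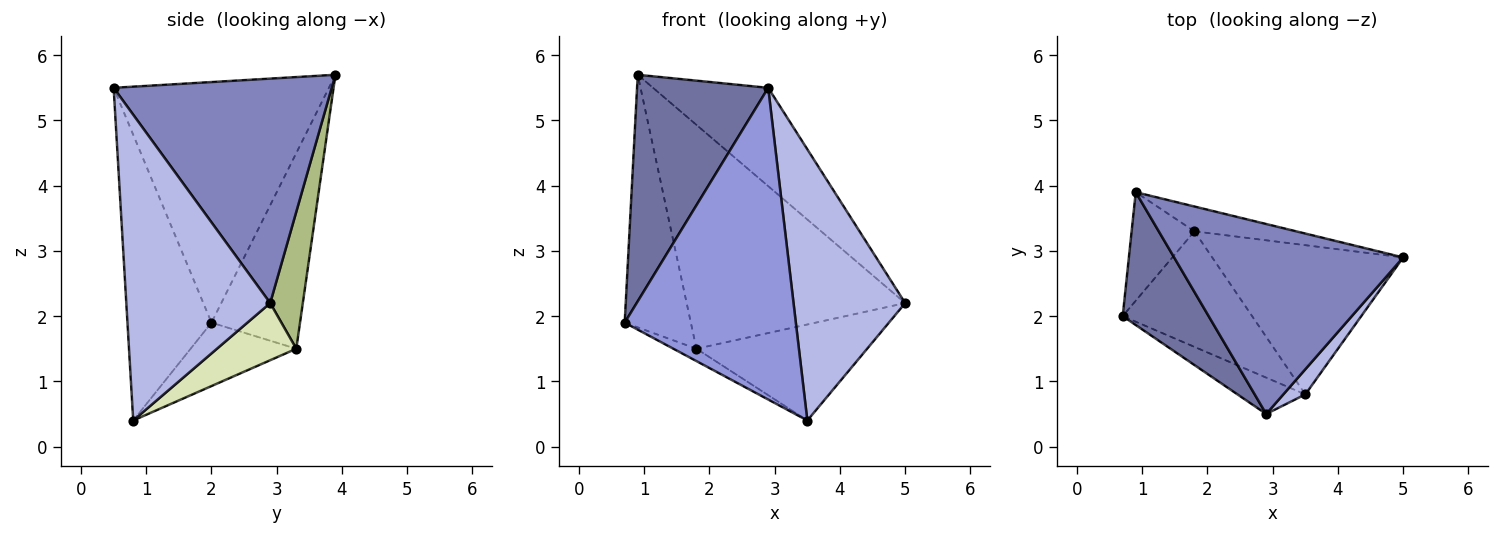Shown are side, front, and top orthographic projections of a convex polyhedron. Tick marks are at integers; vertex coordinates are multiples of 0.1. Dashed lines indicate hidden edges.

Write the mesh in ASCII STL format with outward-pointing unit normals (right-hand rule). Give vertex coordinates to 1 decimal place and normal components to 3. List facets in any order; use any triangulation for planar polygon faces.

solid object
 facet normal -0.817 -0.498 0.292
  outer loop
   vertex 0.9 3.9 5.7
   vertex 0.7 2.0 1.9
   vertex 2.9 0.5 5.5
  endloop
 endfacet
 facet normal 0.656 0.347 0.670
  outer loop
   vertex 0.9 3.9 5.7
   vertex 2.9 0.5 5.5
   vertex 5.0 2.9 2.2
  endloop
 endfacet
 facet normal -0.438 -0.893 -0.104
  outer loop
   vertex 3.5 0.8 0.4
   vertex 2.9 0.5 5.5
   vertex 0.7 2.0 1.9
  endloop
 endfacet
 facet normal 0.789 -0.612 0.057
  outer loop
   vertex 3.5 0.8 0.4
   vertex 5.0 2.9 2.2
   vertex 2.9 0.5 5.5
  endloop
 endfacet
 facet normal -0.776 0.580 -0.249
  outer loop
   vertex 1.8 3.3 1.5
   vertex 0.7 2.0 1.9
   vertex 0.9 3.9 5.7
  endloop
 endfacet
 facet normal 0.147 0.983 -0.109
  outer loop
   vertex 1.8 3.3 1.5
   vertex 0.9 3.9 5.7
   vertex 5.0 2.9 2.2
  endloop
 endfacet
 facet normal -0.438 0.096 -0.894
  outer loop
   vertex 1.8 3.3 1.5
   vertex 3.5 0.8 0.4
   vertex 0.7 2.0 1.9
  endloop
 endfacet
 facet normal 0.244 0.525 -0.816
  outer loop
   vertex 1.8 3.3 1.5
   vertex 5.0 2.9 2.2
   vertex 3.5 0.8 0.4
  endloop
 endfacet
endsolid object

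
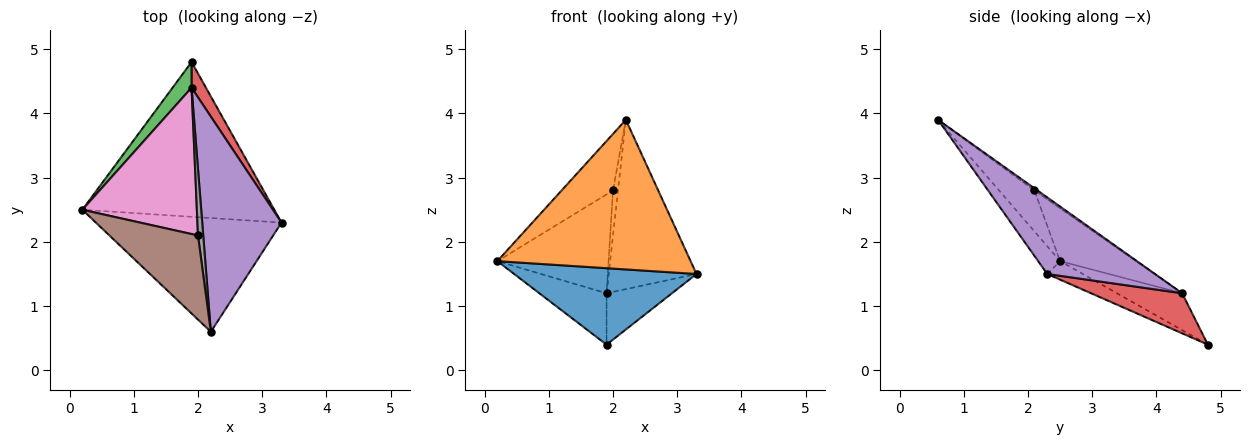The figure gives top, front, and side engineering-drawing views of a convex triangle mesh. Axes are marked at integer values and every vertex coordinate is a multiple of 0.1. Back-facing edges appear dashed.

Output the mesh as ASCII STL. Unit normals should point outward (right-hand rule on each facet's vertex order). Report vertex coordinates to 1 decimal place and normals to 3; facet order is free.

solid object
 facet normal -0.086 -0.441 -0.893
  outer loop
   vertex 1.9 4.8 0.4
   vertex 3.3 2.3 1.5
   vertex 0.2 2.5 1.7
  endloop
 endfacet
 facet normal -0.090 -0.793 -0.603
  outer loop
   vertex 2.2 0.6 3.9
   vertex 0.2 2.5 1.7
   vertex 3.3 2.3 1.5
  endloop
 endfacet
 facet normal -0.656 0.675 0.338
  outer loop
   vertex 1.9 4.4 1.2
   vertex 1.9 4.8 0.4
   vertex 0.2 2.5 1.7
  endloop
 endfacet
 facet normal 0.780 0.560 0.280
  outer loop
   vertex 1.9 4.4 1.2
   vertex 3.3 2.3 1.5
   vertex 1.9 4.8 0.4
  endloop
 endfacet
 facet normal 0.605 0.493 0.626
  outer loop
   vertex 1.9 4.4 1.2
   vertex 2.2 0.6 3.9
   vertex 3.3 2.3 1.5
  endloop
 endfacet
 facet normal -0.358 0.521 0.775
  outer loop
   vertex 2.0 2.1 2.8
   vertex 0.2 2.5 1.7
   vertex 2.2 0.6 3.9
  endloop
 endfacet
 facet normal -0.357 0.523 0.774
  outer loop
   vertex 2.0 2.1 2.8
   vertex 1.9 4.4 1.2
   vertex 0.2 2.5 1.7
  endloop
 endfacet
 facet normal -0.328 0.530 0.782
  outer loop
   vertex 2.0 2.1 2.8
   vertex 2.2 0.6 3.9
   vertex 1.9 4.4 1.2
  endloop
 endfacet
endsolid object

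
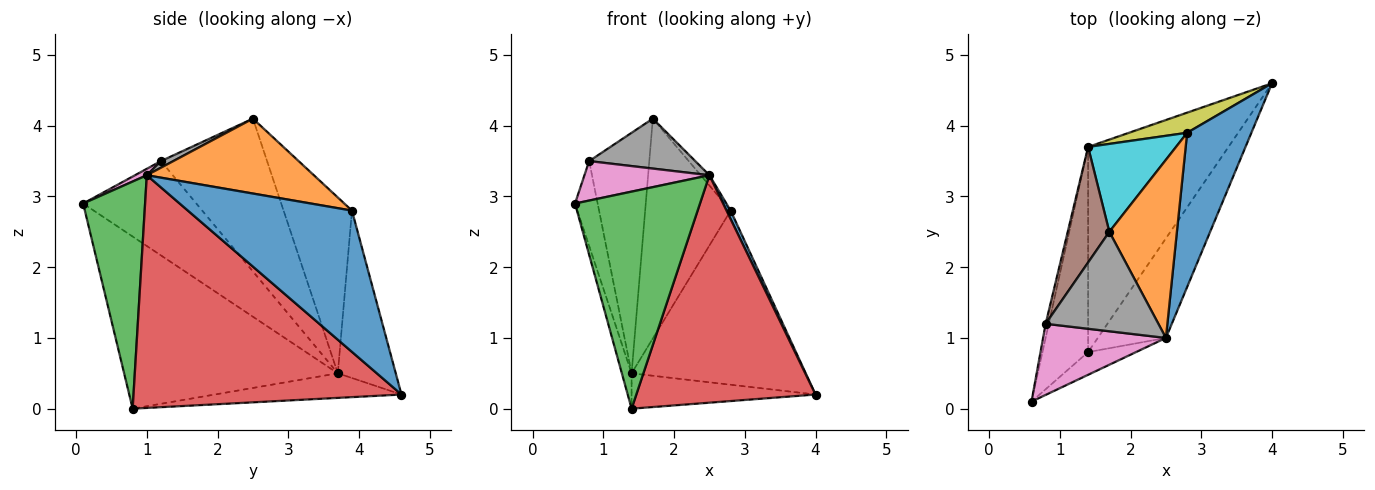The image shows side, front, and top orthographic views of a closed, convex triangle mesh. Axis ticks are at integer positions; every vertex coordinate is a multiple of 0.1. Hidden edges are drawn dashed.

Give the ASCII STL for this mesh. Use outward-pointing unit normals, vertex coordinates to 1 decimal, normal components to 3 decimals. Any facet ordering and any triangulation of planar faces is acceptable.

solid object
 facet normal -0.966 0.044 -0.256
  outer loop
   vertex 1.4 3.7 0.5
   vertex 1.4 0.8 0.0
   vertex 0.6 0.1 2.9
  endloop
 endfacet
 facet normal -0.170 0.167 -0.971
  outer loop
   vertex 1.4 3.7 0.5
   vertex 4.0 4.6 0.2
   vertex 1.4 0.8 0.0
  endloop
 endfacet
 facet normal 0.442 -0.892 -0.093
  outer loop
   vertex 2.5 1.0 3.3
   vertex 0.6 0.1 2.9
   vertex 1.4 0.8 0.0
  endloop
 endfacet
 facet normal 0.808 -0.540 -0.236
  outer loop
   vertex 2.5 1.0 3.3
   vertex 1.4 0.8 0.0
   vertex 4.0 4.6 0.2
  endloop
 endfacet
 facet normal -0.980 0.196 -0.033
  outer loop
   vertex 0.8 1.2 3.5
   vertex 1.4 3.7 0.5
   vertex 0.6 0.1 2.9
  endloop
 endfacet
 facet normal -0.847 0.480 0.230
  outer loop
   vertex 0.8 1.2 3.5
   vertex 1.7 2.5 4.1
   vertex 1.4 3.7 0.5
  endloop
 endfacet
 facet normal 0.046 -0.485 0.873
  outer loop
   vertex 0.8 1.2 3.5
   vertex 0.6 0.1 2.9
   vertex 2.5 1.0 3.3
  endloop
 endfacet
 facet normal 0.052 -0.448 0.892
  outer loop
   vertex 0.8 1.2 3.5
   vertex 2.5 1.0 3.3
   vertex 1.7 2.5 4.1
  endloop
 endfacet
 facet normal -0.314 0.943 0.109
  outer loop
   vertex 2.8 3.9 2.8
   vertex 4.0 4.6 0.2
   vertex 1.4 3.7 0.5
  endloop
 endfacet
 facet normal -0.596 0.745 0.298
  outer loop
   vertex 2.8 3.9 2.8
   vertex 1.4 3.7 0.5
   vertex 1.7 2.5 4.1
  endloop
 endfacet
 facet normal 0.910 -0.023 0.414
  outer loop
   vertex 2.8 3.9 2.8
   vertex 2.5 1.0 3.3
   vertex 4.0 4.6 0.2
  endloop
 endfacet
 facet normal 0.742 0.039 0.669
  outer loop
   vertex 2.8 3.9 2.8
   vertex 1.7 2.5 4.1
   vertex 2.5 1.0 3.3
  endloop
 endfacet
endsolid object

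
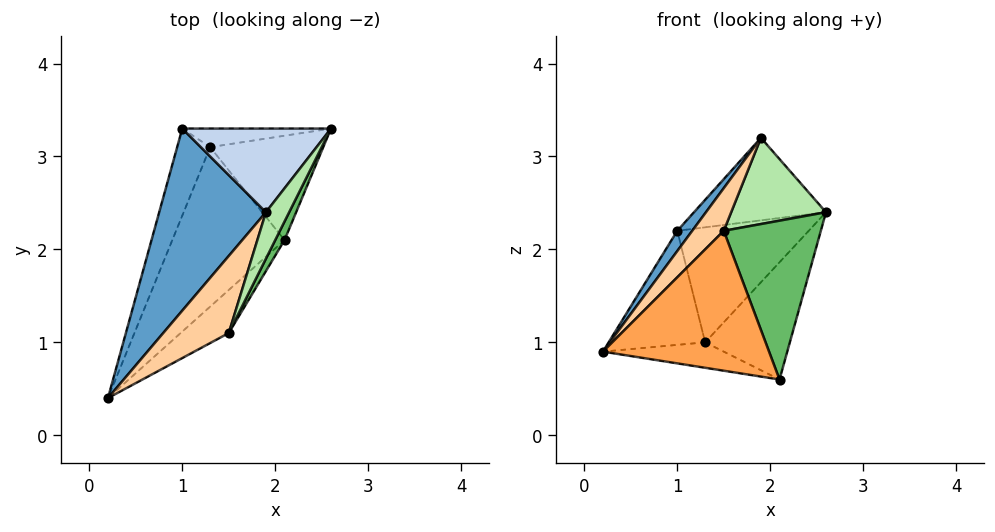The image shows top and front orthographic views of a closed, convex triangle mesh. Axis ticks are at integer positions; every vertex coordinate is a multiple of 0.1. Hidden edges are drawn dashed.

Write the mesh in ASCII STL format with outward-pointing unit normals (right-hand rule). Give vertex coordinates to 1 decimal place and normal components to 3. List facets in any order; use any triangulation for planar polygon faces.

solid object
 facet normal -0.772 -0.070 0.632
  outer loop
   vertex 1.0 3.3 2.2
   vertex 0.2 0.4 0.9
   vertex 1.9 2.4 3.2
  endloop
 endfacet
 facet normal -0.089 0.699 0.709
  outer loop
   vertex 1.0 3.3 2.2
   vertex 1.9 2.4 3.2
   vertex 2.6 3.3 2.4
  endloop
 endfacet
 facet normal 0.629 -0.743 -0.229
  outer loop
   vertex 1.5 1.1 2.2
   vertex 0.2 0.4 0.9
   vertex 2.1 2.1 0.6
  endloop
 endfacet
 facet normal -0.523 -0.412 0.746
  outer loop
   vertex 1.5 1.1 2.2
   vertex 1.9 2.4 3.2
   vertex 0.2 0.4 0.9
  endloop
 endfacet
 facet normal 0.891 -0.450 0.053
  outer loop
   vertex 1.5 1.1 2.2
   vertex 2.1 2.1 0.6
   vertex 2.6 3.3 2.4
  endloop
 endfacet
 facet normal 0.858 -0.451 0.243
  outer loop
   vertex 1.5 1.1 2.2
   vertex 2.6 3.3 2.4
   vertex 1.9 2.4 3.2
  endloop
 endfacet
 facet normal 0.515 0.640 -0.570
  outer loop
   vertex 1.3 3.1 1.0
   vertex 2.6 3.3 2.4
   vertex 2.1 2.1 0.6
  endloop
 endfacet
 facet normal 0.020 0.987 -0.160
  outer loop
   vertex 1.3 3.1 1.0
   vertex 1.0 3.3 2.2
   vertex 2.6 3.3 2.4
  endloop
 endfacet
 facet normal -0.285 0.151 -0.947
  outer loop
   vertex 1.3 3.1 1.0
   vertex 2.1 2.1 0.6
   vertex 0.2 0.4 0.9
  endloop
 endfacet
 facet normal -0.885 0.371 -0.283
  outer loop
   vertex 1.3 3.1 1.0
   vertex 0.2 0.4 0.9
   vertex 1.0 3.3 2.2
  endloop
 endfacet
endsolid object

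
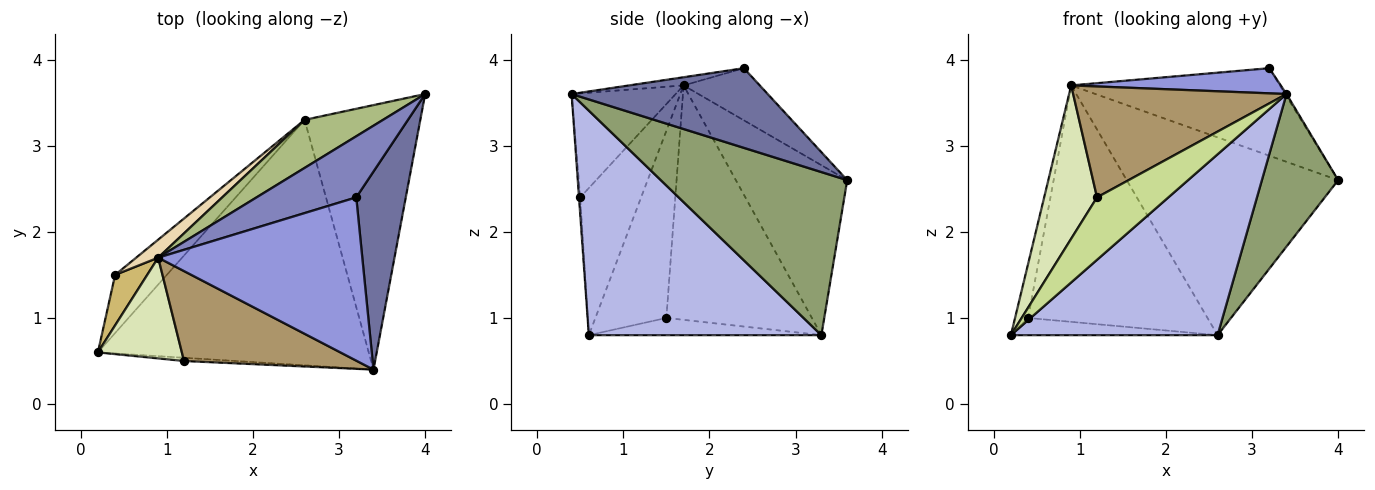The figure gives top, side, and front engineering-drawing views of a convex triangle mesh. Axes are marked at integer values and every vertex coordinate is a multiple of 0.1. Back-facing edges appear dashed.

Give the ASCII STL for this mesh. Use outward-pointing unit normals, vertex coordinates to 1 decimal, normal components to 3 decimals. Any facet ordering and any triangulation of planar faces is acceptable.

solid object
 facet normal 0.849 0.006 0.528
  outer loop
   vertex 3.2 2.4 3.9
   vertex 3.4 0.4 3.6
   vertex 4.0 3.6 2.6
  endloop
 endfacet
 facet normal -0.287 0.785 0.549
  outer loop
   vertex 0.9 1.7 3.7
   vertex 3.2 2.4 3.9
   vertex 4.0 3.6 2.6
  endloop
 endfacet
 facet normal -0.040 -0.152 0.988
  outer loop
   vertex 0.9 1.7 3.7
   vertex 3.4 0.4 3.6
   vertex 3.2 2.4 3.9
  endloop
 endfacet
 facet normal 0.555 -0.493 -0.670
  outer loop
   vertex 2.6 3.3 0.8
   vertex 3.4 0.4 3.6
   vertex 0.2 0.6 0.8
  endloop
 endfacet
 facet normal 0.774 -0.317 -0.549
  outer loop
   vertex 2.6 3.3 0.8
   vertex 4.0 3.6 2.6
   vertex 3.4 0.4 3.6
  endloop
 endfacet
 facet normal -0.456 0.865 0.210
  outer loop
   vertex 2.6 3.3 0.8
   vertex 0.9 1.7 3.7
   vertex 4.0 3.6 2.6
  endloop
 endfacet
 facet normal -0.017 -0.999 -0.052
  outer loop
   vertex 1.2 0.5 2.4
   vertex 0.2 0.6 0.8
   vertex 3.4 0.4 3.6
  endloop
 endfacet
 facet normal -0.693 -0.602 0.396
  outer loop
   vertex 1.2 0.5 2.4
   vertex 0.9 1.7 3.7
   vertex 0.2 0.6 0.8
  endloop
 endfacet
 facet normal -0.354 -0.726 0.589
  outer loop
   vertex 1.2 0.5 2.4
   vertex 3.4 0.4 3.6
   vertex 0.9 1.7 3.7
  endloop
 endfacet
 facet normal -0.970 0.179 0.166
  outer loop
   vertex 0.4 1.5 1.0
   vertex 0.2 0.6 0.8
   vertex 0.9 1.7 3.7
  endloop
 endfacet
 facet normal -0.304 0.271 -0.913
  outer loop
   vertex 0.4 1.5 1.0
   vertex 2.6 3.3 0.8
   vertex 0.2 0.6 0.8
  endloop
 endfacet
 facet normal -0.629 0.775 0.059
  outer loop
   vertex 0.4 1.5 1.0
   vertex 0.9 1.7 3.7
   vertex 2.6 3.3 0.8
  endloop
 endfacet
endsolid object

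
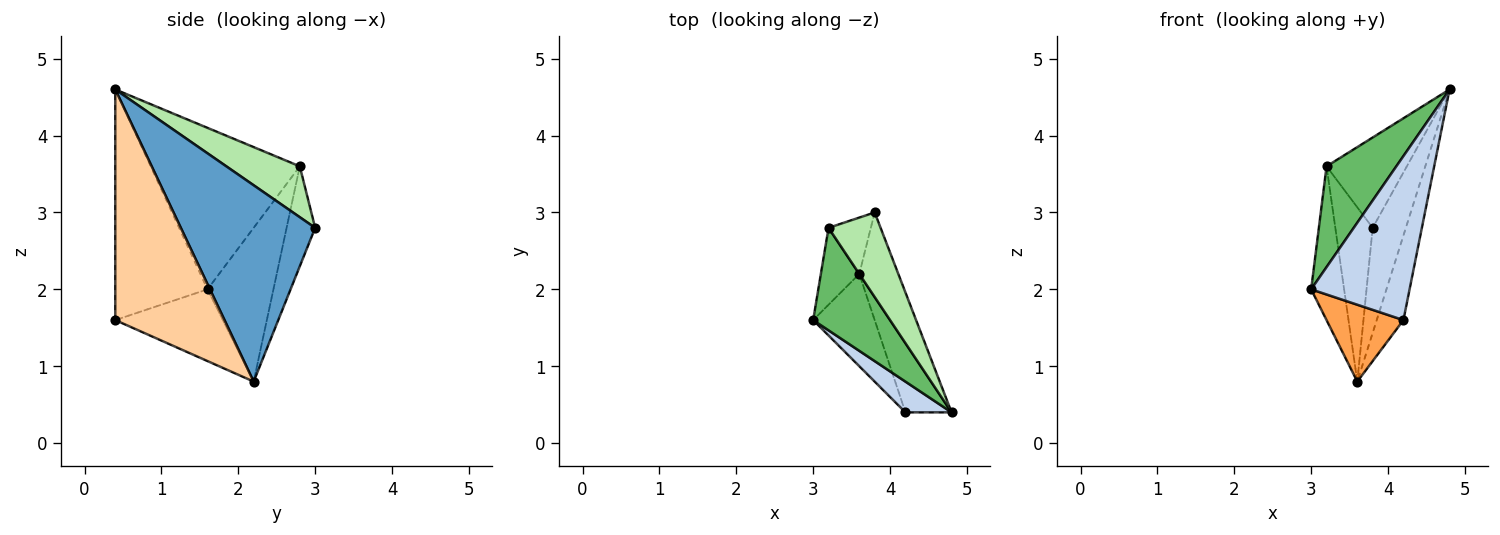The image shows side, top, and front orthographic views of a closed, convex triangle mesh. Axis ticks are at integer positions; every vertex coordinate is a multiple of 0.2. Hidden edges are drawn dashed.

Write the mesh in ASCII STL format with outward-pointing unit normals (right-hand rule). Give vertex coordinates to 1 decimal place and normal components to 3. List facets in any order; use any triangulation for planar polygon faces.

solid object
 facet normal 0.953 0.235 -0.189
  outer loop
   vertex 3.6 2.2 0.8
   vertex 3.8 3.0 2.8
   vertex 4.8 0.4 4.6
  endloop
 endfacet
 facet normal -0.678 -0.723 0.136
  outer loop
   vertex 4.2 0.4 1.6
   vertex 4.8 0.4 4.6
   vertex 3.0 1.6 2.0
  endloop
 endfacet
 facet normal -0.667 -0.477 -0.572
  outer loop
   vertex 4.2 0.4 1.6
   vertex 3.0 1.6 2.0
   vertex 3.6 2.2 0.8
  endloop
 endfacet
 facet normal 0.954 0.233 -0.191
  outer loop
   vertex 4.2 0.4 1.6
   vertex 3.6 2.2 0.8
   vertex 4.8 0.4 4.6
  endloop
 endfacet
 facet normal -0.832 -0.389 0.396
  outer loop
   vertex 3.2 2.8 3.6
   vertex 3.0 1.6 2.0
   vertex 4.8 0.4 4.6
  endloop
 endfacet
 facet normal 0.555 0.607 0.568
  outer loop
   vertex 3.2 2.8 3.6
   vertex 4.8 0.4 4.6
   vertex 3.8 3.0 2.8
  endloop
 endfacet
 facet normal -0.873 0.436 -0.218
  outer loop
   vertex 3.2 2.8 3.6
   vertex 3.6 2.2 0.8
   vertex 3.0 1.6 2.0
  endloop
 endfacet
 facet normal -0.588 0.769 -0.249
  outer loop
   vertex 3.2 2.8 3.6
   vertex 3.8 3.0 2.8
   vertex 3.6 2.2 0.8
  endloop
 endfacet
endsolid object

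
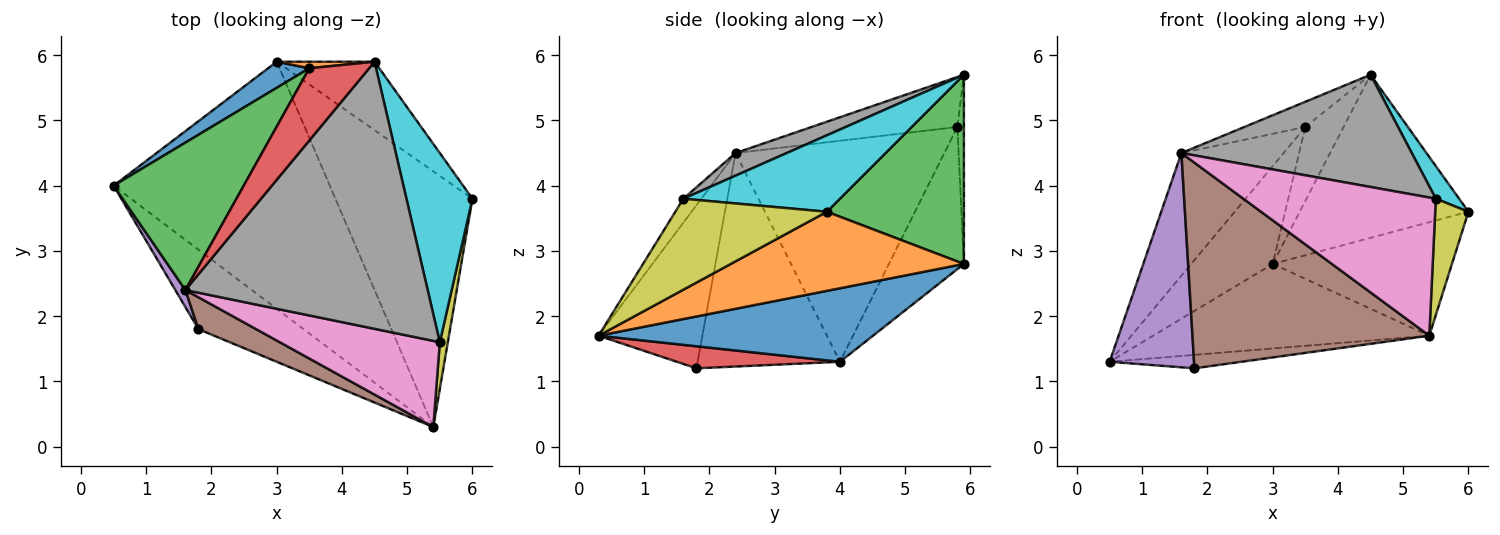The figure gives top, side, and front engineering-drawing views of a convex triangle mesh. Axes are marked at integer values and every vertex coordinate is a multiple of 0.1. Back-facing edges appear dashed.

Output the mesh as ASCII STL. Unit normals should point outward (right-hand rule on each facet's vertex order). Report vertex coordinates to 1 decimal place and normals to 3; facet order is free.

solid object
 facet normal 0.306 0.308 -0.901
  outer loop
   vertex 3.0 5.9 2.8
   vertex 5.4 0.3 1.7
   vertex 0.5 4.0 1.3
  endloop
 endfacet
 facet normal 0.467 0.359 -0.808
  outer loop
   vertex 3.0 5.9 2.8
   vertex 6.0 3.8 3.6
   vertex 5.4 0.3 1.7
  endloop
 endfacet
 facet normal 0.599 0.738 -0.310
  outer loop
   vertex 3.0 5.9 2.8
   vertex 4.5 5.9 5.7
   vertex 6.0 3.8 3.6
  endloop
 endfacet
 facet normal 0.202 0.163 -0.966
  outer loop
   vertex 1.8 1.8 1.2
   vertex 0.5 4.0 1.3
   vertex 5.4 0.3 1.7
  endloop
 endfacet
 facet normal -0.859 -0.510 0.041
  outer loop
   vertex 1.8 1.8 1.2
   vertex 1.6 2.4 4.5
   vertex 0.5 4.0 1.3
  endloop
 endfacet
 facet normal -0.397 -0.907 0.141
  outer loop
   vertex 1.8 1.8 1.2
   vertex 5.4 0.3 1.7
   vertex 1.6 2.4 4.5
  endloop
 endfacet
 facet normal -0.079 -0.846 0.527
  outer loop
   vertex 5.5 1.6 3.8
   vertex 1.6 2.4 4.5
   vertex 5.4 0.3 1.7
  endloop
 endfacet
 facet normal 0.086 -0.386 0.919
  outer loop
   vertex 5.5 1.6 3.8
   vertex 4.5 5.9 5.7
   vertex 1.6 2.4 4.5
  endloop
 endfacet
 facet normal 0.973 -0.213 0.086
  outer loop
   vertex 5.5 1.6 3.8
   vertex 5.4 0.3 1.7
   vertex 6.0 3.8 3.6
  endloop
 endfacet
 facet normal 0.752 -0.112 0.649
  outer loop
   vertex 5.5 1.6 3.8
   vertex 6.0 3.8 3.6
   vertex 4.5 5.9 5.7
  endloop
 endfacet
 facet normal -0.664 0.722 0.193
  outer loop
   vertex 3.5 5.8 4.9
   vertex 3.0 5.9 2.8
   vertex 0.5 4.0 1.3
  endloop
 endfacet
 facet normal -0.168 0.982 0.087
  outer loop
   vertex 3.5 5.8 4.9
   vertex 4.5 5.9 5.7
   vertex 3.0 5.9 2.8
  endloop
 endfacet
 facet normal -0.794 0.389 0.467
  outer loop
   vertex 3.5 5.8 4.9
   vertex 0.5 4.0 1.3
   vertex 1.6 2.4 4.5
  endloop
 endfacet
 facet normal -0.619 0.259 0.741
  outer loop
   vertex 3.5 5.8 4.9
   vertex 1.6 2.4 4.5
   vertex 4.5 5.9 5.7
  endloop
 endfacet
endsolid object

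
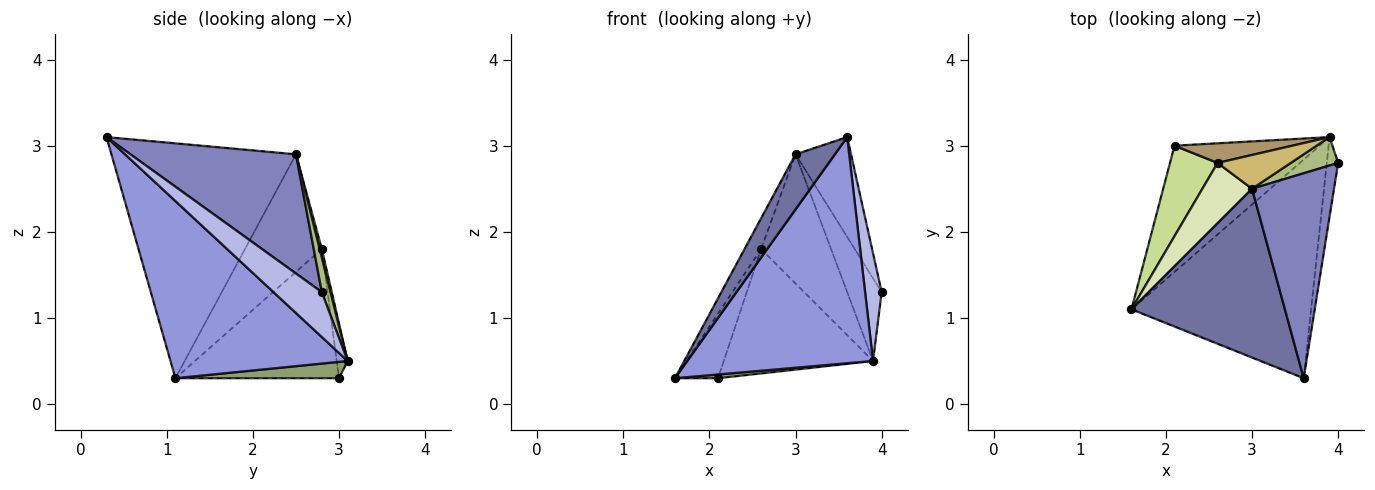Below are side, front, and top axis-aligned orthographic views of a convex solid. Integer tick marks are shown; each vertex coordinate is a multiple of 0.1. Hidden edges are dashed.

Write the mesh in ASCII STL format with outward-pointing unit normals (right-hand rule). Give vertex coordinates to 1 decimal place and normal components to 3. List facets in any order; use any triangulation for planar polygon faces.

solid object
 facet normal -0.824 -0.176 0.538
  outer loop
   vertex 3.0 2.5 2.9
   vertex 1.6 1.1 0.3
   vertex 3.6 0.3 3.1
  endloop
 endfacet
 facet normal 0.794 0.266 0.546
  outer loop
   vertex 3.0 2.5 2.9
   vertex 3.6 0.3 3.1
   vertex 4.0 2.8 1.3
  endloop
 endfacet
 facet normal 0.565 -0.593 -0.573
  outer loop
   vertex 3.9 3.1 0.5
   vertex 3.6 0.3 3.1
   vertex 1.6 1.1 0.3
  endloop
 endfacet
 facet normal 0.920 -0.315 -0.233
  outer loop
   vertex 3.9 3.1 0.5
   vertex 4.0 2.8 1.3
   vertex 3.6 0.3 3.1
  endloop
 endfacet
 facet normal 0.112 -0.029 -0.993
  outer loop
   vertex 3.9 3.1 0.5
   vertex 1.6 1.1 0.3
   vertex 2.1 3.0 0.3
  endloop
 endfacet
 facet normal 0.230 0.920 0.316
  outer loop
   vertex 3.9 3.1 0.5
   vertex 3.0 2.5 2.9
   vertex 4.0 2.8 1.3
  endloop
 endfacet
 facet normal -0.911 0.240 0.336
  outer loop
   vertex 2.6 2.8 1.8
   vertex 2.1 3.0 0.3
   vertex 1.6 1.1 0.3
  endloop
 endfacet
 facet normal -0.904 0.195 0.382
  outer loop
   vertex 2.6 2.8 1.8
   vertex 1.6 1.1 0.3
   vertex 3.0 2.5 2.9
  endloop
 endfacet
 facet normal -0.072 0.985 0.155
  outer loop
   vertex 2.6 2.8 1.8
   vertex 3.9 3.1 0.5
   vertex 2.1 3.0 0.3
  endloop
 endfacet
 facet normal 0.030 0.967 0.253
  outer loop
   vertex 2.6 2.8 1.8
   vertex 3.0 2.5 2.9
   vertex 3.9 3.1 0.5
  endloop
 endfacet
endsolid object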